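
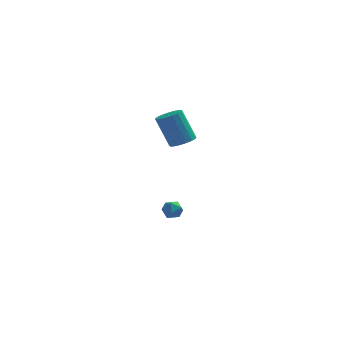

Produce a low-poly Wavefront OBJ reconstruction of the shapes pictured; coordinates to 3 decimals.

v 2.721 4.014 -3.924
v 3.291 3.619 -3.937
v 2.109 3.121 -3.623
v 2.679 2.726 -3.636
v 2.605 3.212 -3.146
v 2.983 3.763 -3.332
v 2.417 2.977 -4.228
v 2.795 3.528 -4.414
v 3.103 2.978 -4.125
v 3.22 3.123 -3.456
v 2.18 3.617 -4.104
v 2.297 3.762 -3.435
v 3.344 1.404 2.609
v 3.912 1.941 2.726
v 3.124 2.372 4.569
v 2.556 1.836 4.451
v 3.634 2.138 2.561
v 2.846 2.569 4.404
v 3.29 2.166 2.407
v 2.502 2.598 4.25
v 2.958 2.021 2.299
v 2.17 2.452 4.142
v 2.715 1.734 2.263
v 1.927 2.165 4.105
v 2.615 1.371 2.305
v 1.828 1.802 4.148
v 2.683 1.016 2.417
v 1.895 1.448 4.26
v 2.902 0.751 2.573
v 2.114 1.182 4.415
v 3.222 0.634 2.737
v 2.434 1.066 4.58
v 3.57 0.695 2.872
v 2.783 1.126 4.714
v 3.867 0.918 2.946
v 3.079 1.349 4.789
v 4.043 1.252 2.943
v 3.255 1.683 4.786
v 4.059 1.621 2.864
v 3.272 2.053 4.707
f 1 12 6
f 1 6 2
f 1 2 8
f 1 8 11
f 1 11 12
f 2 6 10
f 6 12 5
f 12 11 3
f 11 8 7
f 8 2 9
f 4 10 5
f 4 5 3
f 4 3 7
f 4 7 9
f 4 9 10
f 5 10 6
f 3 5 12
f 7 3 11
f 9 7 8
f 10 9 2
f 14 13 17
f 14 17 15
f 15 17 18
f 15 18 16
f 17 13 19
f 17 19 18
f 18 19 20
f 18 20 16
f 19 13 21
f 19 21 20
f 20 21 22
f 20 22 16
f 21 13 23
f 21 23 22
f 22 23 24
f 22 24 16
f 23 13 25
f 23 25 24
f 24 25 26
f 24 26 16
f 25 13 27
f 25 27 26
f 26 27 28
f 26 28 16
f 27 13 29
f 27 29 28
f 28 29 30
f 28 30 16
f 29 13 31
f 29 31 30
f 30 31 32
f 30 32 16
f 31 13 33
f 31 33 32
f 32 33 34
f 32 34 16
f 33 13 35
f 33 35 34
f 34 35 36
f 34 36 16
f 35 13 37
f 35 37 36
f 36 37 38
f 36 38 16
f 37 13 39
f 37 39 38
f 38 39 40
f 38 40 16
f 39 13 14
f 39 14 40
f 40 14 15
f 40 15 16



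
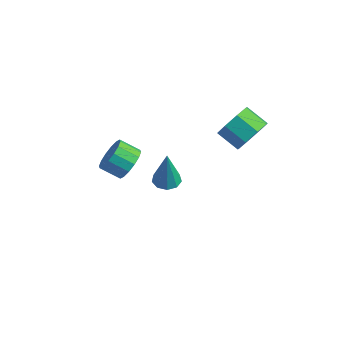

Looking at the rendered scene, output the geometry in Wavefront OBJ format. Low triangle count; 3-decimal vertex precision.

v -0.161 -3.357 1.936
v 0.395 -3.632 2.473
v -0.343 -4.097 3
v -0.899 -3.823 2.464
v 0.27 -3.257 2.627
v -0.469 -3.723 3.155
v 0.029 -2.909 2.596
v -0.71 -3.375 3.124
v -0.263 -2.681 2.389
v -1.002 -3.147 2.916
v -0.527 -2.635 2.06
v -1.266 -3.1 2.588
v -0.693 -2.781 1.698
v -1.432 -3.247 2.226
v -0.717 -3.083 1.4
v -1.455 -3.548 1.927
v -0.591 -3.457 1.245
v -1.33 -3.923 1.773
v -0.35 -3.805 1.276
v -1.089 -4.271 1.804
v -0.058 -4.033 1.484
v -0.797 -4.499 2.011
v 0.206 -4.08 1.812
v -0.533 -4.545 2.34
v 0.372 -3.933 2.174
v -0.367 -4.399 2.702
v 3.013 0.684 3.256
v 3.356 1.142 4.014
v 2.351 0.954 4.582
v 2.007 0.496 3.824
v 3.012 1.586 3.552
v 2.007 1.399 4.121
v 2.668 1.502 2.917
v 1.663 1.314 3.486
v 2.527 0.938 2.48
v 1.521 0.751 3.049
v 2.669 0.226 2.498
v 1.664 0.038 3.066
v 3.013 -0.219 2.959
v 2.008 -0.406 3.528
v 3.357 -0.134 3.594
v 2.352 -0.322 4.163
v 3.499 0.429 4.031
v 2.493 0.242 4.6
v -1.54 0.136 -2.389
v -0.875 0.101 -2.466
v -1.32 -0.056 -0.391
v -1.004 0.537 -2.41
v -1.383 0.786 -2.344
v -1.836 0.73 -2.3
v -2.15 0.396 -2.298
v -2.178 -0.06 -2.338
v -1.908 -0.424 -2.403
v -1.465 -0.526 -2.461
v -1.057 -0.319 -2.486
f 2 1 5
f 2 5 3
f 3 5 6
f 3 6 4
f 5 1 7
f 5 7 6
f 6 7 8
f 6 8 4
f 7 1 9
f 7 9 8
f 8 9 10
f 8 10 4
f 9 1 11
f 9 11 10
f 10 11 12
f 10 12 4
f 11 1 13
f 11 13 12
f 12 13 14
f 12 14 4
f 13 1 15
f 13 15 14
f 14 15 16
f 14 16 4
f 15 1 17
f 15 17 16
f 16 17 18
f 16 18 4
f 17 1 19
f 17 19 18
f 18 19 20
f 18 20 4
f 19 1 21
f 19 21 20
f 20 21 22
f 20 22 4
f 21 1 23
f 21 23 22
f 22 23 24
f 22 24 4
f 23 1 25
f 23 25 24
f 24 25 26
f 24 26 4
f 25 1 2
f 25 2 26
f 26 2 3
f 26 3 4
f 28 27 31
f 28 31 29
f 29 31 32
f 29 32 30
f 31 27 33
f 31 33 32
f 32 33 34
f 32 34 30
f 33 27 35
f 33 35 34
f 34 35 36
f 34 36 30
f 35 27 37
f 35 37 36
f 36 37 38
f 36 38 30
f 37 27 39
f 37 39 38
f 38 39 40
f 38 40 30
f 39 27 41
f 39 41 40
f 40 41 42
f 40 42 30
f 41 27 43
f 41 43 42
f 42 43 44
f 42 44 30
f 43 27 28
f 43 28 44
f 44 28 29
f 44 29 30
f 46 45 48
f 46 48 47
f 48 45 49
f 48 49 47
f 49 45 50
f 49 50 47
f 50 45 51
f 50 51 47
f 51 45 52
f 51 52 47
f 52 45 53
f 52 53 47
f 53 45 54
f 53 54 47
f 54 45 55
f 54 55 47
f 55 45 46
f 55 46 47



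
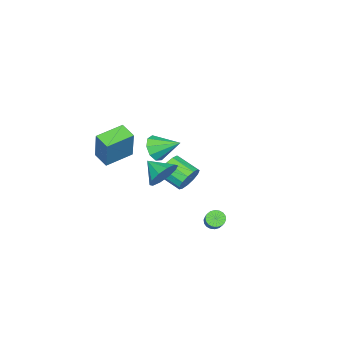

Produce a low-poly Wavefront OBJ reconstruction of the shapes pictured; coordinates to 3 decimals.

v -2.319 -1.104 -2.658
v -1.662 -1.376 -3.273
v -1.704 -2.909 -2.637
v -2.361 -2.636 -2.022
v -1.403 -1.206 -2.844
v -1.445 -2.739 -2.208
v -1.435 -1.002 -2.355
v -1.477 -2.535 -1.72
v -1.747 -0.831 -1.963
v -1.789 -2.364 -1.328
v -2.241 -0.747 -1.792
v -2.283 -2.279 -1.156
v -2.76 -0.775 -1.895
v -2.802 -2.308 -1.259
v -3.138 -0.908 -2.241
v -3.18 -2.441 -1.605
v -3.257 -1.103 -2.719
v -3.299 -2.636 -2.083
v -3.078 -1.298 -3.177
v -3.12 -2.831 -2.542
v -2.658 -1.431 -3.471
v -2.7 -2.964 -2.835
v -2.13 -1.461 -3.507
v -2.172 -2.994 -2.871
v 1.285 -3.423 1.608
v 1.824 -2.935 3.684
v 1.634 -2.401 1.277
v 2.173 -1.912 3.353
v 2.967 -4.088 1.327
v 3.506 -3.599 3.403
v 3.316 -3.065 0.996
v 3.855 -2.577 3.072
v 3.936 1.353 2.224
v 4.31 0.868 1.384
v 3.764 0.127 2.856
v 4.804 1 1.774
v 4.966 1.266 2.335
v 4.735 1.566 2.855
v 4.199 1.784 3.133
v 3.562 1.838 3.065
v 3.068 1.707 2.675
v 2.905 1.44 2.113
v 3.137 1.14 1.594
v 3.673 0.922 1.315
v -3.785 -4.543 -1.966
v -3.114 -4.072 -2.539
v -4.155 -2.977 -1.114
v -3.73 -4.056 -2.837
v -4.371 -4.267 -2.727
v -4.738 -4.608 -2.261
v -4.659 -4.918 -1.657
v -4.171 -5.052 -1.197
v -3.502 -4.948 -1.096
v -2.966 -4.655 -1.403
v -2.813 -4.309 -1.973
v 1.078 2.836 -2.743
v 1.372 2.341 -2.671
v 2.555 3.23 -1.386
v 2.262 3.724 -1.457
v 1.498 2.455 -2.865
v 2.681 3.343 -1.58
v 1.541 2.644 -3.036
v 2.724 3.533 -1.75
v 1.492 2.871 -3.148
v 2.675 3.76 -1.863
v 1.361 3.091 -3.18
v 2.544 3.98 -1.895
v 1.174 3.261 -3.125
v 2.358 4.15 -1.84
v 0.969 3.346 -2.995
v 2.152 4.235 -1.71
v 0.785 3.33 -2.814
v 1.968 4.219 -1.529
v 0.659 3.217 -2.62
v 1.842 4.105 -1.335
v 0.616 3.027 -2.45
v 1.799 3.916 -1.164
v 0.665 2.8 -2.337
v 1.848 3.689 -1.052
v 0.796 2.58 -2.305
v 1.979 3.469 -1.02
v 0.982 2.41 -2.36
v 2.166 3.299 -1.075
v 1.188 2.325 -2.49
v 2.371 3.214 -1.205
f 2 1 5
f 2 5 3
f 3 5 6
f 3 6 4
f 5 1 7
f 5 7 6
f 6 7 8
f 6 8 4
f 7 1 9
f 7 9 8
f 8 9 10
f 8 10 4
f 9 1 11
f 9 11 10
f 10 11 12
f 10 12 4
f 11 1 13
f 11 13 12
f 12 13 14
f 12 14 4
f 13 1 15
f 13 15 14
f 14 15 16
f 14 16 4
f 15 1 17
f 15 17 16
f 16 17 18
f 16 18 4
f 17 1 19
f 17 19 18
f 18 19 20
f 18 20 4
f 19 1 21
f 19 21 20
f 20 21 22
f 20 22 4
f 21 1 23
f 21 23 22
f 22 23 24
f 22 24 4
f 23 1 2
f 23 2 24
f 24 2 3
f 24 3 4
f 26 28 25
f 29 26 25
f 25 28 27
f 27 29 25
f 26 32 28
f 30 26 29
f 30 32 26
f 28 32 27
f 31 29 27
f 27 32 31
f 31 30 29
f 32 30 31
f 34 33 36
f 34 36 35
f 36 33 37
f 36 37 35
f 37 33 38
f 37 38 35
f 38 33 39
f 38 39 35
f 39 33 40
f 39 40 35
f 40 33 41
f 40 41 35
f 41 33 42
f 41 42 35
f 42 33 43
f 42 43 35
f 43 33 44
f 43 44 35
f 44 33 34
f 44 34 35
f 46 45 48
f 46 48 47
f 48 45 49
f 48 49 47
f 49 45 50
f 49 50 47
f 50 45 51
f 50 51 47
f 51 45 52
f 51 52 47
f 52 45 53
f 52 53 47
f 53 45 54
f 53 54 47
f 54 45 55
f 54 55 47
f 55 45 46
f 55 46 47
f 57 56 60
f 57 60 58
f 58 60 61
f 58 61 59
f 60 56 62
f 60 62 61
f 61 62 63
f 61 63 59
f 62 56 64
f 62 64 63
f 63 64 65
f 63 65 59
f 64 56 66
f 64 66 65
f 65 66 67
f 65 67 59
f 66 56 68
f 66 68 67
f 67 68 69
f 67 69 59
f 68 56 70
f 68 70 69
f 69 70 71
f 69 71 59
f 70 56 72
f 70 72 71
f 71 72 73
f 71 73 59
f 72 56 74
f 72 74 73
f 73 74 75
f 73 75 59
f 74 56 76
f 74 76 75
f 75 76 77
f 75 77 59
f 76 56 78
f 76 78 77
f 77 78 79
f 77 79 59
f 78 56 80
f 78 80 79
f 79 80 81
f 79 81 59
f 80 56 82
f 80 82 81
f 81 82 83
f 81 83 59
f 82 56 84
f 82 84 83
f 83 84 85
f 83 85 59
f 84 56 57
f 84 57 85
f 85 57 58
f 85 58 59



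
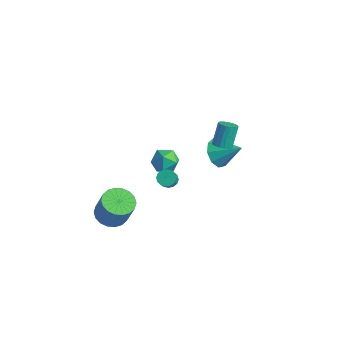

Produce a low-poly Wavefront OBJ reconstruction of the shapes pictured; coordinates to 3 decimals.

v 3.159 -3.045 0.728
v 3.604 -2.842 0.582
v 4.105 -3.372 1.365
v 3.661 -3.575 1.512
v 3.506 -2.672 0.759
v 4.007 -3.202 1.542
v 3.316 -2.603 0.928
v 3.817 -3.132 1.711
v 3.083 -2.651 1.043
v 3.585 -3.181 1.827
v 2.872 -2.806 1.075
v 3.373 -3.335 1.858
v 2.737 -3.024 1.013
v 3.238 -3.554 1.796
v 2.715 -3.248 0.875
v 3.216 -3.778 1.658
v 2.813 -3.418 0.698
v 3.314 -3.948 1.481
v 3.003 -3.488 0.529
v 3.504 -4.017 1.312
v 3.235 -3.439 0.413
v 3.737 -3.969 1.197
v 3.447 -3.285 0.382
v 3.948 -3.814 1.165
v 3.582 -3.066 0.444
v 4.083 -3.596 1.227
v -0.904 -3.778 -4.726
v -0.043 -3.706 -5.12
v 0.686 -3.711 -3.529
v -0.176 -3.782 -3.134
v -0.156 -3.302 -5.067
v 0.573 -3.307 -3.476
v -0.417 -2.993 -4.946
v 0.311 -2.997 -3.355
v -0.775 -2.838 -4.782
v -0.047 -2.843 -3.191
v -1.159 -2.87 -4.607
v -0.43 -2.875 -3.016
v -1.492 -3.082 -4.455
v -0.763 -3.086 -2.864
v -1.708 -3.431 -4.356
v -0.98 -3.436 -2.765
v -1.766 -3.849 -4.331
v -1.037 -3.854 -2.74
v -1.653 -4.253 -4.384
v -0.924 -4.258 -2.793
v -1.391 -4.563 -4.505
v -0.663 -4.567 -2.914
v -1.033 -4.717 -4.669
v -0.305 -4.722 -3.078
v -0.65 -4.685 -4.844
v 0.079 -4.69 -3.253
v -0.317 -4.474 -4.996
v 0.412 -4.478 -3.405
v -0.1 -4.124 -5.095
v 0.628 -4.129 -3.504
v 1.245 1.744 -1.067
v 1.902 1.274 -1.585
v 2.395 2.436 -0.233
v 1.762 1.85 -1.868
v 1.38 2.376 -1.777
v 0.934 2.607 -1.353
v 0.634 2.434 -0.795
v 0.62 1.939 -0.364
v 0.897 1.353 -0.262
v 1.338 0.95 -0.536
v 1.734 0.919 -1.058
v 3.711 -0.01 2.202
v 4.226 -0.034 2.325
v 3.964 0.566 3.54
v 3.449 0.59 3.418
v 4.207 0.175 2.218
v 3.946 0.775 3.433
v 4.09 0.348 2.108
v 3.829 0.947 3.323
v 3.898 0.45 2.016
v 3.637 1.049 3.231
v 3.669 0.46 1.961
v 3.407 1.06 3.177
v 3.448 0.378 1.955
v 3.186 0.978 3.17
v 3.279 0.219 1.997
v 3.018 0.818 3.212
v 3.196 0.014 2.08
v 2.934 0.614 3.295
v 3.214 -0.195 2.187
v 2.953 0.405 3.402
v 3.331 -0.367 2.297
v 3.07 0.232 3.512
v 3.523 -0.469 2.389
v 3.262 0.13 3.604
v 3.753 -0.48 2.443
v 3.491 0.12 3.659
v 3.974 -0.398 2.45
v 3.712 0.202 3.665
v 4.142 -0.238 2.408
v 3.881 0.361 3.623
v -0.712 -1.084 -1.418
v -0.216 -0.551 -1.881
v 0.296 -1.189 -0.459
v 0.792 -0.656 -0.922
v 0.083 -0.357 -0.532
v -0.54 -0.292 -1.125
v 0.62 -1.448 -1.215
v -0.003 -1.383 -1.808
v 0.607 -0.776 -1.755
v 0.275 -0.101 -1.333
v -0.195 -1.639 -1.007
v -0.527 -0.964 -0.585
f 2 1 5
f 2 5 3
f 3 5 6
f 3 6 4
f 5 1 7
f 5 7 6
f 6 7 8
f 6 8 4
f 7 1 9
f 7 9 8
f 8 9 10
f 8 10 4
f 9 1 11
f 9 11 10
f 10 11 12
f 10 12 4
f 11 1 13
f 11 13 12
f 12 13 14
f 12 14 4
f 13 1 15
f 13 15 14
f 14 15 16
f 14 16 4
f 15 1 17
f 15 17 16
f 16 17 18
f 16 18 4
f 17 1 19
f 17 19 18
f 18 19 20
f 18 20 4
f 19 1 21
f 19 21 20
f 20 21 22
f 20 22 4
f 21 1 23
f 21 23 22
f 22 23 24
f 22 24 4
f 23 1 25
f 23 25 24
f 24 25 26
f 24 26 4
f 25 1 2
f 25 2 26
f 26 2 3
f 26 3 4
f 28 27 31
f 28 31 29
f 29 31 32
f 29 32 30
f 31 27 33
f 31 33 32
f 32 33 34
f 32 34 30
f 33 27 35
f 33 35 34
f 34 35 36
f 34 36 30
f 35 27 37
f 35 37 36
f 36 37 38
f 36 38 30
f 37 27 39
f 37 39 38
f 38 39 40
f 38 40 30
f 39 27 41
f 39 41 40
f 40 41 42
f 40 42 30
f 41 27 43
f 41 43 42
f 42 43 44
f 42 44 30
f 43 27 45
f 43 45 44
f 44 45 46
f 44 46 30
f 45 27 47
f 45 47 46
f 46 47 48
f 46 48 30
f 47 27 49
f 47 49 48
f 48 49 50
f 48 50 30
f 49 27 51
f 49 51 50
f 50 51 52
f 50 52 30
f 51 27 53
f 51 53 52
f 52 53 54
f 52 54 30
f 53 27 55
f 53 55 54
f 54 55 56
f 54 56 30
f 55 27 28
f 55 28 56
f 56 28 29
f 56 29 30
f 58 57 60
f 58 60 59
f 60 57 61
f 60 61 59
f 61 57 62
f 61 62 59
f 62 57 63
f 62 63 59
f 63 57 64
f 63 64 59
f 64 57 65
f 64 65 59
f 65 57 66
f 65 66 59
f 66 57 67
f 66 67 59
f 67 57 58
f 67 58 59
f 69 68 72
f 69 72 70
f 70 72 73
f 70 73 71
f 72 68 74
f 72 74 73
f 73 74 75
f 73 75 71
f 74 68 76
f 74 76 75
f 75 76 77
f 75 77 71
f 76 68 78
f 76 78 77
f 77 78 79
f 77 79 71
f 78 68 80
f 78 80 79
f 79 80 81
f 79 81 71
f 80 68 82
f 80 82 81
f 81 82 83
f 81 83 71
f 82 68 84
f 82 84 83
f 83 84 85
f 83 85 71
f 84 68 86
f 84 86 85
f 85 86 87
f 85 87 71
f 86 68 88
f 86 88 87
f 87 88 89
f 87 89 71
f 88 68 90
f 88 90 89
f 89 90 91
f 89 91 71
f 90 68 92
f 90 92 91
f 91 92 93
f 91 93 71
f 92 68 94
f 92 94 93
f 93 94 95
f 93 95 71
f 94 68 96
f 94 96 95
f 95 96 97
f 95 97 71
f 96 68 69
f 96 69 97
f 97 69 70
f 97 70 71
f 98 109 103
f 98 103 99
f 98 99 105
f 98 105 108
f 98 108 109
f 99 103 107
f 103 109 102
f 109 108 100
f 108 105 104
f 105 99 106
f 101 107 102
f 101 102 100
f 101 100 104
f 101 104 106
f 101 106 107
f 102 107 103
f 100 102 109
f 104 100 108
f 106 104 105
f 107 106 99



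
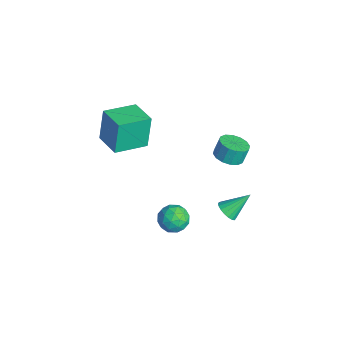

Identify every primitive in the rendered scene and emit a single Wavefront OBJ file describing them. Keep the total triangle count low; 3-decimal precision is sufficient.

v -0.979 2.418 -3.297
v -0.485 2.078 -2.882
v -0.981 3.802 -2.163
v -0.301 2.247 -3.088
v -0.251 2.451 -3.337
v -0.345 2.648 -3.577
v -0.565 2.799 -3.762
v -0.867 2.875 -3.855
v -1.191 2.86 -3.838
v -1.473 2.758 -3.713
v -1.658 2.588 -3.506
v -1.707 2.385 -3.258
v -1.613 2.188 -3.018
v -1.393 2.036 -2.832
v -1.091 1.96 -2.74
v -0.767 1.975 -2.757
v -2.306 -0.43 -3.161
v -1.863 0.166 -3.797
v -1.017 -1.346 -3.123
v -0.574 -0.75 -3.759
v -0.755 -0.445 -2.847
v -1.552 0.121 -2.871
v -1.328 -1.301 -4.049
v -2.125 -0.735 -4.073
v -1.259 -0.372 -4.346
v -0.905 0.157 -3.603
v -1.975 -1.337 -3.317
v -1.621 -0.808 -2.574
v -2.198 -0.051 -3.483
v -0.682 -1.129 -3.437
v -0.789 -0.95 -2.902
v -0.529 -0.599 -3.276
v -2.015 -0.078 -2.938
v -1.755 0.273 -3.312
v -1.103 -0.087 -2.754
v -1.125 -1.453 -3.608
v -0.865 -1.102 -3.982
v -2.351 -0.581 -3.644
v -2.091 -0.23 -4.018
v -1.777 -1.093 -4.166
v -1.582 -0.017 -4.179
v -0.824 -0.556 -4.156
v -1.267 -0.88 -4.327
v -1.736 -0.547 -4.341
v -1.374 0.294 -3.742
v -0.616 -0.245 -3.72
v -0.723 -0.066 -3.184
v -1.191 0.267 -3.198
v -1.019 -0.023 -4.065
v -2.264 -0.935 -3.2
v -1.506 -1.474 -3.178
v -1.689 -1.447 -3.722
v -2.157 -1.114 -3.736
v -2.056 -0.624 -2.764
v -1.298 -1.163 -2.741
v -1.144 -0.633 -2.579
v -1.613 -0.3 -2.593
v -1.861 -1.157 -2.855
v -0.949 2.411 2.067
v -0.332 1.846 2.371
v -0.453 2.244 3.357
v -1.071 2.809 3.053
v -0.098 2.224 2.247
v -0.219 2.621 3.233
v -0.092 2.651 2.076
v -0.214 3.049 3.062
v -0.316 3.014 1.902
v -0.437 3.412 2.888
v -0.71 3.216 1.772
v -0.831 3.614 2.758
v -1.167 3.202 1.721
v -1.289 3.599 2.707
v -1.567 2.976 1.763
v -1.688 3.374 2.749
v -1.801 2.599 1.887
v -1.922 2.996 2.873
v -1.806 2.171 2.058
v -1.928 2.569 3.044
v -1.583 1.808 2.232
v -1.704 2.206 3.218
v -1.189 1.606 2.362
v -1.31 2.004 3.348
v -0.731 1.621 2.413
v -0.853 2.018 3.399
v -4.103 -3.999 2.704
v -4.461 -3.641 4.742
v -4.492 -2.019 2.288
v -4.849 -1.661 4.326
v -2.411 -3.619 2.934
v -2.768 -3.261 4.972
v -2.799 -1.639 2.518
v -3.157 -1.281 4.556
f 2 1 4
f 2 4 3
f 4 1 5
f 4 5 3
f 5 1 6
f 5 6 3
f 6 1 7
f 6 7 3
f 7 1 8
f 7 8 3
f 8 1 9
f 8 9 3
f 9 1 10
f 9 10 3
f 10 1 11
f 10 11 3
f 11 1 12
f 11 12 3
f 12 1 13
f 12 13 3
f 13 1 14
f 13 14 3
f 14 1 15
f 14 15 3
f 15 1 16
f 15 16 3
f 16 1 2
f 16 2 3
f 17 54 33
f 54 28 57
f 33 57 22
f 54 57 33
f 17 33 29
f 33 22 34
f 29 34 18
f 33 34 29
f 17 29 38
f 29 18 39
f 38 39 24
f 29 39 38
f 17 38 50
f 38 24 53
f 50 53 27
f 38 53 50
f 17 50 54
f 50 27 58
f 54 58 28
f 50 58 54
f 18 34 45
f 34 22 48
f 45 48 26
f 34 48 45
f 22 57 35
f 57 28 56
f 35 56 21
f 57 56 35
f 28 58 55
f 58 27 51
f 55 51 19
f 58 51 55
f 27 53 52
f 53 24 40
f 52 40 23
f 53 40 52
f 24 39 44
f 39 18 41
f 44 41 25
f 39 41 44
f 20 46 32
f 46 26 47
f 32 47 21
f 46 47 32
f 20 32 30
f 32 21 31
f 30 31 19
f 32 31 30
f 20 30 37
f 30 19 36
f 37 36 23
f 30 36 37
f 20 37 42
f 37 23 43
f 42 43 25
f 37 43 42
f 20 42 46
f 42 25 49
f 46 49 26
f 42 49 46
f 21 47 35
f 47 26 48
f 35 48 22
f 47 48 35
f 19 31 55
f 31 21 56
f 55 56 28
f 31 56 55
f 23 36 52
f 36 19 51
f 52 51 27
f 36 51 52
f 25 43 44
f 43 23 40
f 44 40 24
f 43 40 44
f 26 49 45
f 49 25 41
f 45 41 18
f 49 41 45
f 60 59 63
f 60 63 61
f 61 63 64
f 61 64 62
f 63 59 65
f 63 65 64
f 64 65 66
f 64 66 62
f 65 59 67
f 65 67 66
f 66 67 68
f 66 68 62
f 67 59 69
f 67 69 68
f 68 69 70
f 68 70 62
f 69 59 71
f 69 71 70
f 70 71 72
f 70 72 62
f 71 59 73
f 71 73 72
f 72 73 74
f 72 74 62
f 73 59 75
f 73 75 74
f 74 75 76
f 74 76 62
f 75 59 77
f 75 77 76
f 76 77 78
f 76 78 62
f 77 59 79
f 77 79 78
f 78 79 80
f 78 80 62
f 79 59 81
f 79 81 80
f 80 81 82
f 80 82 62
f 81 59 83
f 81 83 82
f 82 83 84
f 82 84 62
f 83 59 60
f 83 60 84
f 84 60 61
f 84 61 62
f 86 88 85
f 89 86 85
f 85 88 87
f 87 89 85
f 86 92 88
f 90 86 89
f 90 92 86
f 88 92 87
f 91 89 87
f 87 92 91
f 91 90 89
f 92 90 91



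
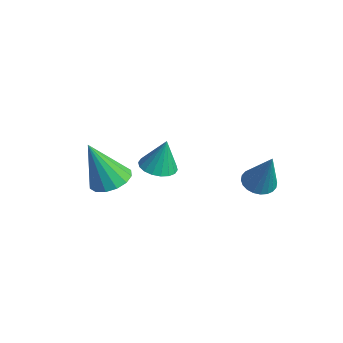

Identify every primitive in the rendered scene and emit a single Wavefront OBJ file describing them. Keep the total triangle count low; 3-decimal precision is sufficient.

v 2.777 2.813 2.789
v 3.357 3.086 2.509
v 3.583 2.907 4.551
v 3.213 3.312 2.563
v 3.002 3.462 2.652
v 2.757 3.512 2.761
v 2.515 3.457 2.875
v 2.313 3.303 2.976
v 2.181 3.075 3.048
v 2.14 2.807 3.081
v 2.196 2.54 3.069
v 2.34 2.315 3.015
v 2.551 2.165 2.927
v 2.796 2.114 2.817
v 3.038 2.17 2.703
v 3.24 2.323 2.603
v 3.372 2.551 2.53
v 3.413 2.819 2.497
v -0.057 -2.007 2.6
v 0.651 -2.521 2.505
v -0.343 -2.773 4.6
v 0.811 -2.131 2.677
v 0.738 -1.708 2.828
v 0.452 -1.365 2.919
v 0.03 -1.194 2.924
v -0.415 -1.241 2.843
v -0.765 -1.493 2.696
v -0.925 -1.883 2.524
v -0.853 -2.307 2.372
v -0.567 -2.65 2.281
v -0.145 -2.821 2.276
v 0.301 -2.774 2.358
v -1.302 0.562 1.76
v -0.527 0.662 1.644
v -1.118 0.858 3.24
v -0.656 0.986 1.595
v -0.913 1.225 1.579
v -1.247 1.333 1.599
v -1.592 1.288 1.651
v -1.879 1.1 1.724
v -2.052 0.804 1.805
v -2.077 0.461 1.877
v -1.948 0.138 1.926
v -1.691 -0.102 1.942
v -1.357 -0.21 1.922
v -1.012 -0.165 1.87
v -0.725 0.024 1.796
v -0.552 0.319 1.716
f 2 1 4
f 2 4 3
f 4 1 5
f 4 5 3
f 5 1 6
f 5 6 3
f 6 1 7
f 6 7 3
f 7 1 8
f 7 8 3
f 8 1 9
f 8 9 3
f 9 1 10
f 9 10 3
f 10 1 11
f 10 11 3
f 11 1 12
f 11 12 3
f 12 1 13
f 12 13 3
f 13 1 14
f 13 14 3
f 14 1 15
f 14 15 3
f 15 1 16
f 15 16 3
f 16 1 17
f 16 17 3
f 17 1 18
f 17 18 3
f 18 1 2
f 18 2 3
f 20 19 22
f 20 22 21
f 22 19 23
f 22 23 21
f 23 19 24
f 23 24 21
f 24 19 25
f 24 25 21
f 25 19 26
f 25 26 21
f 26 19 27
f 26 27 21
f 27 19 28
f 27 28 21
f 28 19 29
f 28 29 21
f 29 19 30
f 29 30 21
f 30 19 31
f 30 31 21
f 31 19 32
f 31 32 21
f 32 19 20
f 32 20 21
f 34 33 36
f 34 36 35
f 36 33 37
f 36 37 35
f 37 33 38
f 37 38 35
f 38 33 39
f 38 39 35
f 39 33 40
f 39 40 35
f 40 33 41
f 40 41 35
f 41 33 42
f 41 42 35
f 42 33 43
f 42 43 35
f 43 33 44
f 43 44 35
f 44 33 45
f 44 45 35
f 45 33 46
f 45 46 35
f 46 33 47
f 46 47 35
f 47 33 48
f 47 48 35
f 48 33 34
f 48 34 35



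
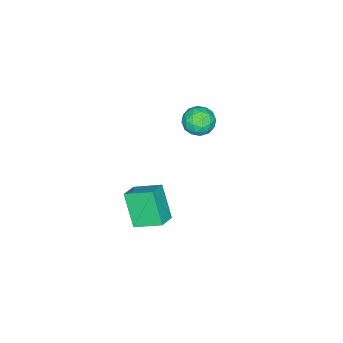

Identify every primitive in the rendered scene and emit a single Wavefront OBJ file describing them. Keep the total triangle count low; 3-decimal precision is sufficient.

v -3.784 1.949 -2.589
v -3.395 2.386 -1.845
v -2.765 0.814 -2.455
v -2.376 1.251 -1.711
v -3.242 0.877 -1.64
v -3.872 1.578 -1.723
v -2.288 1.622 -2.577
v -2.918 2.323 -2.66
v -2.47 2.184 -1.838
v -3.06 1.723 -1.259
v -3.1 1.477 -3.041
v -3.69 1.016 -2.462
v -3.679 2.267 -2.229
v -2.481 0.933 -2.071
v -2.991 0.713 -2.029
v -2.762 0.969 -1.592
v -3.959 1.793 -2.157
v -3.73 2.049 -1.72
v -3.641 1.162 -1.599
v -2.43 1.151 -2.58
v -2.201 1.407 -2.143
v -3.398 2.231 -2.708
v -3.169 2.487 -2.271
v -2.519 2.038 -2.701
v -2.906 2.405 -1.788
v -2.308 1.738 -1.709
v -2.256 1.956 -2.218
v -2.626 2.368 -2.267
v -3.253 2.135 -1.447
v -2.654 1.467 -1.368
v -3.164 1.247 -1.326
v -3.534 1.66 -1.375
v -2.71 2.016 -1.443
v -3.506 1.733 -2.932
v -2.907 1.065 -2.853
v -2.626 1.54 -2.925
v -2.996 1.953 -2.974
v -3.852 1.462 -2.591
v -3.254 0.795 -2.512
v -3.534 0.832 -2.033
v -3.904 1.244 -2.082
v -3.45 1.184 -2.857
v 3.813 1.536 -2.051
v 3.406 2.942 -1.405
v 2.804 1.44 -2.477
v 2.397 2.846 -1.831
v 4.423 2.474 -3.709
v 4.016 3.88 -3.063
v 3.414 2.378 -4.135
v 3.007 3.784 -3.489
f 1 38 17
f 38 12 41
f 17 41 6
f 38 41 17
f 1 17 13
f 17 6 18
f 13 18 2
f 17 18 13
f 1 13 22
f 13 2 23
f 22 23 8
f 13 23 22
f 1 22 34
f 22 8 37
f 34 37 11
f 22 37 34
f 1 34 38
f 34 11 42
f 38 42 12
f 34 42 38
f 2 18 29
f 18 6 32
f 29 32 10
f 18 32 29
f 6 41 19
f 41 12 40
f 19 40 5
f 41 40 19
f 12 42 39
f 42 11 35
f 39 35 3
f 42 35 39
f 11 37 36
f 37 8 24
f 36 24 7
f 37 24 36
f 8 23 28
f 23 2 25
f 28 25 9
f 23 25 28
f 4 30 16
f 30 10 31
f 16 31 5
f 30 31 16
f 4 16 14
f 16 5 15
f 14 15 3
f 16 15 14
f 4 14 21
f 14 3 20
f 21 20 7
f 14 20 21
f 4 21 26
f 21 7 27
f 26 27 9
f 21 27 26
f 4 26 30
f 26 9 33
f 30 33 10
f 26 33 30
f 5 31 19
f 31 10 32
f 19 32 6
f 31 32 19
f 3 15 39
f 15 5 40
f 39 40 12
f 15 40 39
f 7 20 36
f 20 3 35
f 36 35 11
f 20 35 36
f 9 27 28
f 27 7 24
f 28 24 8
f 27 24 28
f 10 33 29
f 33 9 25
f 29 25 2
f 33 25 29
f 44 46 43
f 47 44 43
f 43 46 45
f 45 47 43
f 44 50 46
f 48 44 47
f 48 50 44
f 46 50 45
f 49 47 45
f 45 50 49
f 49 48 47
f 50 48 49



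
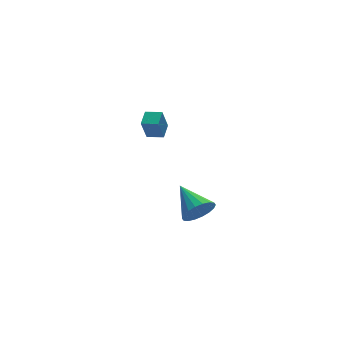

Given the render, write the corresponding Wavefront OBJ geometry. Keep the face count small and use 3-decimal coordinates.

v -0.71 -3.601 -4.267
v -0.279 -3.951 -3.434
v -0.83 -1.719 -3.413
v 0.069 -3.818 -3.678
v 0.263 -3.642 -4.038
v 0.264 -3.459 -4.443
v 0.073 -3.303 -4.813
v -0.274 -3.206 -5.075
v -0.707 -3.188 -5.177
v -1.14 -3.252 -5.099
v -1.488 -3.384 -4.855
v -1.682 -3.56 -4.495
v -1.684 -3.744 -4.09
v -1.492 -3.899 -3.72
v -1.145 -3.996 -3.458
v -0.713 -4.014 -3.356
v -3.213 -2.606 1.824
v -3.602 -2.74 3.047
v -2.614 -1.905 2.092
v -3.003 -2.039 3.314
v -2.557 -3.221 1.966
v -2.946 -3.355 3.188
v -1.958 -2.52 2.233
v -2.347 -2.654 3.456
f 2 1 4
f 2 4 3
f 4 1 5
f 4 5 3
f 5 1 6
f 5 6 3
f 6 1 7
f 6 7 3
f 7 1 8
f 7 8 3
f 8 1 9
f 8 9 3
f 9 1 10
f 9 10 3
f 10 1 11
f 10 11 3
f 11 1 12
f 11 12 3
f 12 1 13
f 12 13 3
f 13 1 14
f 13 14 3
f 14 1 15
f 14 15 3
f 15 1 16
f 15 16 3
f 16 1 2
f 16 2 3
f 18 20 17
f 21 18 17
f 17 20 19
f 19 21 17
f 18 24 20
f 22 18 21
f 22 24 18
f 20 24 19
f 23 21 19
f 19 24 23
f 23 22 21
f 24 22 23



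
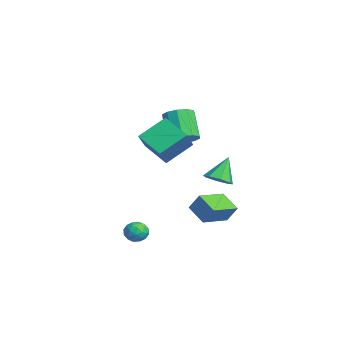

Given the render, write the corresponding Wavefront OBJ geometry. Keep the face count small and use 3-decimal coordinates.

v -1.314 0.457 1.08
v -0.825 -0.309 1.448
v -2.096 -0.342 3.068
v -2.586 0.423 2.7
v -0.568 0.197 1.66
v -1.839 0.164 3.28
v -0.596 0.802 1.65
v -1.868 0.769 3.271
v -0.899 1.275 1.423
v -2.17 1.242 3.043
v -1.36 1.435 1.064
v -2.631 1.402 2.685
v -1.804 1.222 0.712
v -3.075 1.189 2.332
v -2.061 0.716 0.5
v -3.332 0.683 2.12
v -2.032 0.111 0.509
v -3.304 0.078 2.13
v -1.73 -0.362 0.737
v -3.001 -0.395 2.357
v -1.269 -0.522 1.095
v -2.54 -0.555 2.716
v 1.948 -2.526 2.066
v 3.243 -3.176 3.342
v 1.626 -0.929 3.208
v 2.92 -1.579 4.484
v 3.28 -1.621 1.176
v 4.574 -2.271 2.452
v 2.957 -0.024 2.318
v 4.252 -0.674 3.594
v 2.786 1.453 -0.61
v 3.197 0.843 -0.109
v 2.154 2.227 0.85
v 3.588 1.388 -0.229
v 3.509 1.971 -0.571
v 3.007 2.251 -0.937
v 2.376 2.064 -1.111
v 1.985 1.519 -0.992
v 2.064 0.935 -0.649
v 2.566 0.655 -0.284
v 3.06 -3.627 -4.009
v 3.497 -3.164 -4.418
v 3.923 -3.676 -3.142
v 4.36 -3.213 -3.551
v 3.725 -2.951 -3.234
v 3.191 -2.921 -3.77
v 4.229 -3.919 -3.79
v 3.695 -3.889 -4.326
v 4.22 -3.345 -4.283
v 3.909 -2.746 -3.939
v 3.511 -4.094 -3.621
v 3.2 -3.495 -3.277
v 3.203 -3.391 -4.29
v 4.217 -3.449 -3.27
v 3.844 -3.295 -3.084
v 4.101 -3.023 -3.324
v 3.023 -3.248 -3.909
v 3.28 -2.976 -4.15
v 3.414 -2.851 -3.453
v 4.14 -3.864 -3.41
v 4.397 -3.592 -3.651
v 3.319 -3.817 -4.236
v 3.576 -3.545 -4.476
v 4.006 -3.989 -4.107
v 3.885 -3.225 -4.451
v 4.392 -3.254 -3.941
v 4.314 -3.669 -4.081
v 4.001 -3.652 -4.397
v 3.702 -2.874 -4.249
v 4.209 -2.903 -3.739
v 3.835 -2.748 -3.553
v 3.522 -2.731 -3.868
v 4.126 -2.98 -4.169
v 3.211 -3.937 -3.821
v 3.718 -3.966 -3.311
v 3.898 -4.109 -3.692
v 3.585 -4.092 -4.007
v 3.028 -3.586 -3.619
v 3.535 -3.615 -3.109
v 3.419 -3.188 -3.163
v 3.106 -3.171 -3.479
v 3.294 -3.86 -3.391
v -1.042 2.138 -4.319
v -0.636 2.66 -3.247
v 0.174 2.687 -5.048
v 0.58 3.209 -3.976
v -0.02 0.451 -3.884
v 0.386 0.973 -2.812
v 1.196 1 -4.613
v 1.602 1.522 -3.541
f 2 1 5
f 2 5 3
f 3 5 6
f 3 6 4
f 5 1 7
f 5 7 6
f 6 7 8
f 6 8 4
f 7 1 9
f 7 9 8
f 8 9 10
f 8 10 4
f 9 1 11
f 9 11 10
f 10 11 12
f 10 12 4
f 11 1 13
f 11 13 12
f 12 13 14
f 12 14 4
f 13 1 15
f 13 15 14
f 14 15 16
f 14 16 4
f 15 1 17
f 15 17 16
f 16 17 18
f 16 18 4
f 17 1 19
f 17 19 18
f 18 19 20
f 18 20 4
f 19 1 21
f 19 21 20
f 20 21 22
f 20 22 4
f 21 1 2
f 21 2 22
f 22 2 3
f 22 3 4
f 24 26 23
f 27 24 23
f 23 26 25
f 25 27 23
f 24 30 26
f 28 24 27
f 28 30 24
f 26 30 25
f 29 27 25
f 25 30 29
f 29 28 27
f 30 28 29
f 32 31 34
f 32 34 33
f 34 31 35
f 34 35 33
f 35 31 36
f 35 36 33
f 36 31 37
f 36 37 33
f 37 31 38
f 37 38 33
f 38 31 39
f 38 39 33
f 39 31 40
f 39 40 33
f 40 31 32
f 40 32 33
f 41 78 57
f 78 52 81
f 57 81 46
f 78 81 57
f 41 57 53
f 57 46 58
f 53 58 42
f 57 58 53
f 41 53 62
f 53 42 63
f 62 63 48
f 53 63 62
f 41 62 74
f 62 48 77
f 74 77 51
f 62 77 74
f 41 74 78
f 74 51 82
f 78 82 52
f 74 82 78
f 42 58 69
f 58 46 72
f 69 72 50
f 58 72 69
f 46 81 59
f 81 52 80
f 59 80 45
f 81 80 59
f 52 82 79
f 82 51 75
f 79 75 43
f 82 75 79
f 51 77 76
f 77 48 64
f 76 64 47
f 77 64 76
f 48 63 68
f 63 42 65
f 68 65 49
f 63 65 68
f 44 70 56
f 70 50 71
f 56 71 45
f 70 71 56
f 44 56 54
f 56 45 55
f 54 55 43
f 56 55 54
f 44 54 61
f 54 43 60
f 61 60 47
f 54 60 61
f 44 61 66
f 61 47 67
f 66 67 49
f 61 67 66
f 44 66 70
f 66 49 73
f 70 73 50
f 66 73 70
f 45 71 59
f 71 50 72
f 59 72 46
f 71 72 59
f 43 55 79
f 55 45 80
f 79 80 52
f 55 80 79
f 47 60 76
f 60 43 75
f 76 75 51
f 60 75 76
f 49 67 68
f 67 47 64
f 68 64 48
f 67 64 68
f 50 73 69
f 73 49 65
f 69 65 42
f 73 65 69
f 84 86 83
f 87 84 83
f 83 86 85
f 85 87 83
f 84 90 86
f 88 84 87
f 88 90 84
f 86 90 85
f 89 87 85
f 85 90 89
f 89 88 87
f 90 88 89



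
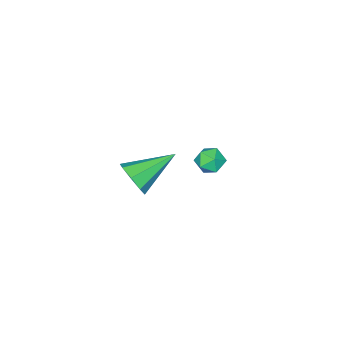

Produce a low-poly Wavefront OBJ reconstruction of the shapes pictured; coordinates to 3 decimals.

v -3.54 -2.817 -4.165
v -3.116 -3.379 -3.86
v -4.564 -3.501 -4
v -4.14 -4.063 -3.695
v -4.232 -3.403 -3.315
v -3.599 -2.98 -3.417
v -4.081 -3.9 -4.443
v -3.448 -3.477 -4.545
v -3.45 -4.049 -4.032
v -3.543 -3.741 -3.335
v -4.137 -3.139 -4.525
v -4.23 -2.831 -3.828
v 1.964 -2.575 -0.629
v 2.45 -2.203 0.018
v 0.196 -1.825 0.269
v 2.358 -1.785 -0.512
v 2.035 -1.83 -1.111
v 1.671 -2.311 -1.427
v 1.478 -2.947 -1.275
v 1.57 -3.364 -0.745
v 1.893 -3.32 -0.147
v 2.257 -2.839 0.169
f 1 12 6
f 1 6 2
f 1 2 8
f 1 8 11
f 1 11 12
f 2 6 10
f 6 12 5
f 12 11 3
f 11 8 7
f 8 2 9
f 4 10 5
f 4 5 3
f 4 3 7
f 4 7 9
f 4 9 10
f 5 10 6
f 3 5 12
f 7 3 11
f 9 7 8
f 10 9 2
f 14 13 16
f 14 16 15
f 16 13 17
f 16 17 15
f 17 13 18
f 17 18 15
f 18 13 19
f 18 19 15
f 19 13 20
f 19 20 15
f 20 13 21
f 20 21 15
f 21 13 22
f 21 22 15
f 22 13 14
f 22 14 15



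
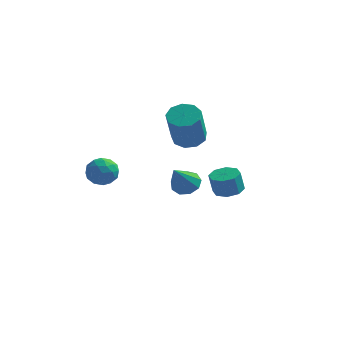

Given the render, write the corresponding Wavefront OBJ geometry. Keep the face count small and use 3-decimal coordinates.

v 0.482 1.364 -0.517
v 1.011 0.794 -0.832
v 1.028 -0.215 1.021
v 0.498 0.356 1.337
v 1.306 1.228 -0.598
v 1.323 0.219 1.255
v 1.216 1.726 -0.327
v 1.233 0.717 1.527
v 0.782 2.055 -0.144
v 0.798 1.046 1.71
v 0.207 2.061 -0.135
v 0.224 1.052 1.718
v -0.239 1.741 -0.305
v -0.222 0.732 1.548
v -0.348 1.245 -0.574
v -0.331 0.236 1.279
v -0.069 0.805 -0.816
v -0.052 -0.204 1.037
v 0.468 0.627 -0.918
v 0.485 -0.382 0.935
v 3.683 -3.727 -0.989
v 4.248 -4.154 -0.949
v 4.082 -4.281 0.049
v 3.517 -3.853 0.009
v 4.375 -3.633 -0.862
v 4.209 -3.76 0.136
v 4.097 -3.167 -0.849
v 3.931 -3.294 0.149
v 3.576 -3.028 -0.918
v 3.41 -3.155 0.08
v 3.118 -3.299 -1.029
v 2.952 -3.426 -0.031
v 2.991 -3.82 -1.116
v 2.825 -3.947 -0.118
v 3.269 -4.286 -1.129
v 3.103 -4.413 -0.131
v 3.79 -4.425 -1.06
v 3.624 -4.552 -0.062
v 0.283 1.536 -3.728
v 0.645 0.98 -4.118
v 0.017 0.384 -2.332
v 0.991 1.252 -3.828
v 1.005 1.656 -3.492
v 0.682 2.005 -3.266
v 0.171 2.134 -3.256
v -0.287 1.983 -3.468
v -0.479 1.623 -3.801
v -0.314 1.223 -4.1
v 0.13 0.968 -4.226
v -3.138 -2.41 -1.086
v -2.476 -1.928 -1.138
v -2.384 -3.472 -1.342
v -1.722 -2.99 -1.394
v -2.088 -3.108 -0.67
v -2.554 -2.452 -0.511
v -2.306 -2.948 -1.969
v -2.772 -2.292 -1.81
v -1.962 -2.261 -1.683
v -1.828 -2.359 -0.88
v -3.032 -3.041 -1.6
v -2.898 -3.139 -0.797
v -2.873 -2.076 -1.089
v -1.987 -3.324 -1.391
v -2.202 -3.393 -0.965
v -1.813 -3.11 -0.995
v -2.919 -2.384 -0.721
v -2.53 -2.1 -0.751
v -2.302 -2.794 -0.476
v -2.33 -3.3 -1.729
v -1.941 -3.016 -1.759
v -3.047 -2.29 -1.485
v -2.658 -2.007 -1.515
v -2.558 -2.606 -2.004
v -2.182 -1.988 -1.44
v -1.739 -2.612 -1.591
v -2.082 -2.588 -1.929
v -2.356 -2.202 -1.836
v -2.103 -2.046 -0.968
v -1.66 -2.67 -1.119
v -1.875 -2.739 -0.693
v -2.149 -2.354 -0.6
v -1.801 -2.241 -1.289
v -3.2 -2.73 -1.361
v -2.757 -3.354 -1.512
v -2.711 -3.046 -1.88
v -2.985 -2.661 -1.787
v -3.121 -2.788 -0.889
v -2.678 -3.412 -1.04
v -2.504 -3.198 -0.644
v -2.778 -2.812 -0.551
v -3.059 -3.159 -1.191
f 2 1 5
f 2 5 3
f 3 5 6
f 3 6 4
f 5 1 7
f 5 7 6
f 6 7 8
f 6 8 4
f 7 1 9
f 7 9 8
f 8 9 10
f 8 10 4
f 9 1 11
f 9 11 10
f 10 11 12
f 10 12 4
f 11 1 13
f 11 13 12
f 12 13 14
f 12 14 4
f 13 1 15
f 13 15 14
f 14 15 16
f 14 16 4
f 15 1 17
f 15 17 16
f 16 17 18
f 16 18 4
f 17 1 19
f 17 19 18
f 18 19 20
f 18 20 4
f 19 1 2
f 19 2 20
f 20 2 3
f 20 3 4
f 22 21 25
f 22 25 23
f 23 25 26
f 23 26 24
f 25 21 27
f 25 27 26
f 26 27 28
f 26 28 24
f 27 21 29
f 27 29 28
f 28 29 30
f 28 30 24
f 29 21 31
f 29 31 30
f 30 31 32
f 30 32 24
f 31 21 33
f 31 33 32
f 32 33 34
f 32 34 24
f 33 21 35
f 33 35 34
f 34 35 36
f 34 36 24
f 35 21 37
f 35 37 36
f 36 37 38
f 36 38 24
f 37 21 22
f 37 22 38
f 38 22 23
f 38 23 24
f 40 39 42
f 40 42 41
f 42 39 43
f 42 43 41
f 43 39 44
f 43 44 41
f 44 39 45
f 44 45 41
f 45 39 46
f 45 46 41
f 46 39 47
f 46 47 41
f 47 39 48
f 47 48 41
f 48 39 49
f 48 49 41
f 49 39 40
f 49 40 41
f 50 87 66
f 87 61 90
f 66 90 55
f 87 90 66
f 50 66 62
f 66 55 67
f 62 67 51
f 66 67 62
f 50 62 71
f 62 51 72
f 71 72 57
f 62 72 71
f 50 71 83
f 71 57 86
f 83 86 60
f 71 86 83
f 50 83 87
f 83 60 91
f 87 91 61
f 83 91 87
f 51 67 78
f 67 55 81
f 78 81 59
f 67 81 78
f 55 90 68
f 90 61 89
f 68 89 54
f 90 89 68
f 61 91 88
f 91 60 84
f 88 84 52
f 91 84 88
f 60 86 85
f 86 57 73
f 85 73 56
f 86 73 85
f 57 72 77
f 72 51 74
f 77 74 58
f 72 74 77
f 53 79 65
f 79 59 80
f 65 80 54
f 79 80 65
f 53 65 63
f 65 54 64
f 63 64 52
f 65 64 63
f 53 63 70
f 63 52 69
f 70 69 56
f 63 69 70
f 53 70 75
f 70 56 76
f 75 76 58
f 70 76 75
f 53 75 79
f 75 58 82
f 79 82 59
f 75 82 79
f 54 80 68
f 80 59 81
f 68 81 55
f 80 81 68
f 52 64 88
f 64 54 89
f 88 89 61
f 64 89 88
f 56 69 85
f 69 52 84
f 85 84 60
f 69 84 85
f 58 76 77
f 76 56 73
f 77 73 57
f 76 73 77
f 59 82 78
f 82 58 74
f 78 74 51
f 82 74 78



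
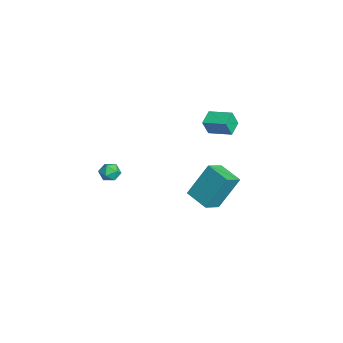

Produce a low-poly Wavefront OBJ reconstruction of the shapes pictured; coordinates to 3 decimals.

v 2.959 0.139 2.482
v 2.847 1.199 4.303
v 2.304 0.896 2.001
v 2.193 1.956 3.822
v 4.087 0.884 2.118
v 3.976 1.944 3.939
v 3.433 1.641 1.637
v 3.321 2.701 3.458
v -4.387 2.697 2.957
v -4.18 2.335 3.899
v -3.617 3.812 3.216
v -3.409 3.451 4.158
v -3.591 2.229 2.602
v -3.383 1.868 3.544
v -2.82 3.345 2.861
v -2.613 2.983 3.803
v -2.277 -2.775 1.483
v -2.056 -2.541 0.928
v -2.084 -3.739 1.152
v -1.863 -3.505 0.597
v -1.533 -3.411 1.139
v -1.652 -2.815 1.343
v -2.488 -3.465 0.737
v -2.607 -2.869 0.941
v -2.186 -2.967 0.467
v -1.596 -2.934 0.716
v -2.544 -3.346 1.364
v -1.954 -3.313 1.613
f 2 4 1
f 5 2 1
f 1 4 3
f 3 5 1
f 2 8 4
f 6 2 5
f 6 8 2
f 4 8 3
f 7 5 3
f 3 8 7
f 7 6 5
f 8 6 7
f 10 12 9
f 13 10 9
f 9 12 11
f 11 13 9
f 10 16 12
f 14 10 13
f 14 16 10
f 12 16 11
f 15 13 11
f 11 16 15
f 15 14 13
f 16 14 15
f 17 28 22
f 17 22 18
f 17 18 24
f 17 24 27
f 17 27 28
f 18 22 26
f 22 28 21
f 28 27 19
f 27 24 23
f 24 18 25
f 20 26 21
f 20 21 19
f 20 19 23
f 20 23 25
f 20 25 26
f 21 26 22
f 19 21 28
f 23 19 27
f 25 23 24
f 26 25 18



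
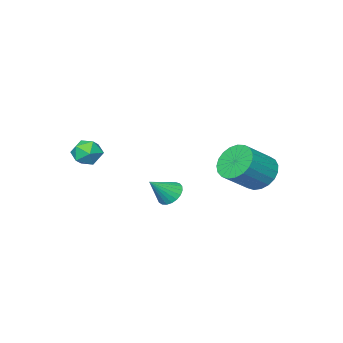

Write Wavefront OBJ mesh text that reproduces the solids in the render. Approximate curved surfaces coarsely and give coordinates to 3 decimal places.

v 1.314 -0.453 -0.195
v 1.817 -0.543 -0.767
v 1.643 -1.557 0.267
v 2.146 -1.647 -0.305
v 2.27 -1.117 0.236
v 2.067 -0.434 -0.05
v 1.393 -1.666 -0.45
v 1.19 -0.983 -0.736
v 1.867 -1.292 -0.925
v 2.409 -0.953 -0.501
v 1.051 -1.147 0.001
v 1.593 -0.808 0.425
v -4.029 3.387 -1.637
v -3.461 3.221 -2.419
v -2.104 3.086 -1.404
v -2.671 3.253 -0.623
v -3.445 3.627 -2.387
v -2.087 3.492 -1.372
v -3.529 3.992 -2.225
v -2.172 3.857 -1.211
v -3.7 4.252 -1.962
v -2.343 4.117 -0.948
v -3.928 4.362 -1.643
v -2.57 4.227 -0.628
v -4.173 4.304 -1.323
v -2.815 4.169 -0.308
v -4.393 4.088 -1.057
v -3.036 3.953 -0.042
v -4.55 3.75 -0.891
v -3.193 3.615 0.123
v -4.617 3.35 -0.855
v -3.26 3.215 0.16
v -4.583 2.956 -0.953
v -3.225 2.821 0.061
v -4.452 2.637 -1.17
v -3.095 2.502 -0.156
v -4.248 2.447 -1.468
v -2.891 2.313 -0.454
v -4.007 2.42 -1.795
v -2.649 2.286 -0.781
v -3.769 2.561 -2.095
v -2.411 2.426 -1.08
v -3.576 2.844 -2.315
v -2.218 2.709 -1.301
v -0.177 2.036 -2.172
v 0.224 1.795 -2.651
v 0.797 1.864 -1.268
v 0.28 2.067 -2.66
v 0.257 2.335 -2.584
v 0.16 2.55 -2.438
v 0.003 2.677 -2.245
v -0.184 2.693 -2.039
v -0.371 2.595 -1.857
v -0.524 2.401 -1.729
v -0.617 2.143 -1.677
v -0.634 1.867 -1.711
v -0.572 1.62 -1.825
v -0.442 1.445 -1.998
v -0.266 1.373 -2.202
v -0.075 1.414 -2.4
v 0.098 1.564 -2.559
f 1 12 6
f 1 6 2
f 1 2 8
f 1 8 11
f 1 11 12
f 2 6 10
f 6 12 5
f 12 11 3
f 11 8 7
f 8 2 9
f 4 10 5
f 4 5 3
f 4 3 7
f 4 7 9
f 4 9 10
f 5 10 6
f 3 5 12
f 7 3 11
f 9 7 8
f 10 9 2
f 14 13 17
f 14 17 15
f 15 17 18
f 15 18 16
f 17 13 19
f 17 19 18
f 18 19 20
f 18 20 16
f 19 13 21
f 19 21 20
f 20 21 22
f 20 22 16
f 21 13 23
f 21 23 22
f 22 23 24
f 22 24 16
f 23 13 25
f 23 25 24
f 24 25 26
f 24 26 16
f 25 13 27
f 25 27 26
f 26 27 28
f 26 28 16
f 27 13 29
f 27 29 28
f 28 29 30
f 28 30 16
f 29 13 31
f 29 31 30
f 30 31 32
f 30 32 16
f 31 13 33
f 31 33 32
f 32 33 34
f 32 34 16
f 33 13 35
f 33 35 34
f 34 35 36
f 34 36 16
f 35 13 37
f 35 37 36
f 36 37 38
f 36 38 16
f 37 13 39
f 37 39 38
f 38 39 40
f 38 40 16
f 39 13 41
f 39 41 40
f 40 41 42
f 40 42 16
f 41 13 43
f 41 43 42
f 42 43 44
f 42 44 16
f 43 13 14
f 43 14 44
f 44 14 15
f 44 15 16
f 46 45 48
f 46 48 47
f 48 45 49
f 48 49 47
f 49 45 50
f 49 50 47
f 50 45 51
f 50 51 47
f 51 45 52
f 51 52 47
f 52 45 53
f 52 53 47
f 53 45 54
f 53 54 47
f 54 45 55
f 54 55 47
f 55 45 56
f 55 56 47
f 56 45 57
f 56 57 47
f 57 45 58
f 57 58 47
f 58 45 59
f 58 59 47
f 59 45 60
f 59 60 47
f 60 45 61
f 60 61 47
f 61 45 46
f 61 46 47



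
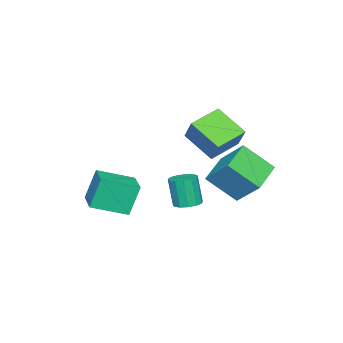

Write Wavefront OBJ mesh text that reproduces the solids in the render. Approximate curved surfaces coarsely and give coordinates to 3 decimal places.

v 1.936 -0.98 -2.183
v 1.4 -0.653 -0.507
v 3.328 0.105 -1.95
v 2.792 0.432 -0.274
v 3.008 -2.492 -1.546
v 2.472 -2.165 0.13
v 4.4 -1.407 -1.313
v 3.864 -1.08 0.363
v -2.364 2.06 -0.179
v -2.029 3.419 1.165
v -2.846 3.527 -1.542
v -2.511 4.886 -0.199
v -0.489 2.154 -0.741
v -0.154 3.513 0.602
v -0.971 3.621 -2.105
v -0.636 4.98 -0.761
v -1.739 0.569 -3.405
v -1.123 0.143 -3.442
v -1.286 -0.236 -1.772
v -1.901 0.191 -1.735
v -0.992 0.532 -3.341
v -1.155 0.153 -1.671
v -1.099 0.933 -3.26
v -1.261 0.554 -1.59
v -1.408 1.218 -3.226
v -1.571 0.84 -1.556
v -1.823 1.298 -3.248
v -1.985 0.919 -1.578
v -2.21 1.146 -3.32
v -2.373 0.768 -1.65
v -2.448 0.811 -3.419
v -2.611 0.433 -1.749
v -2.461 0.4 -3.514
v -2.624 0.021 -1.844
v -2.244 0.042 -3.574
v -2.407 -0.337 -1.904
v -1.867 -0.149 -3.58
v -2.03 -0.527 -1.91
v -1.449 -0.111 -3.531
v -1.612 -0.49 -1.861
v 1.177 3.318 1.573
v 0.879 1.753 2.645
v -0.348 3.957 2.082
v -0.646 2.392 3.154
v 1.886 4.028 2.806
v 1.588 2.463 3.878
v 0.361 4.667 3.315
v 0.063 3.102 4.387
f 2 4 1
f 5 2 1
f 1 4 3
f 3 5 1
f 2 8 4
f 6 2 5
f 6 8 2
f 4 8 3
f 7 5 3
f 3 8 7
f 7 6 5
f 8 6 7
f 10 12 9
f 13 10 9
f 9 12 11
f 11 13 9
f 10 16 12
f 14 10 13
f 14 16 10
f 12 16 11
f 15 13 11
f 11 16 15
f 15 14 13
f 16 14 15
f 18 17 21
f 18 21 19
f 19 21 22
f 19 22 20
f 21 17 23
f 21 23 22
f 22 23 24
f 22 24 20
f 23 17 25
f 23 25 24
f 24 25 26
f 24 26 20
f 25 17 27
f 25 27 26
f 26 27 28
f 26 28 20
f 27 17 29
f 27 29 28
f 28 29 30
f 28 30 20
f 29 17 31
f 29 31 30
f 30 31 32
f 30 32 20
f 31 17 33
f 31 33 32
f 32 33 34
f 32 34 20
f 33 17 35
f 33 35 34
f 34 35 36
f 34 36 20
f 35 17 37
f 35 37 36
f 36 37 38
f 36 38 20
f 37 17 39
f 37 39 38
f 38 39 40
f 38 40 20
f 39 17 18
f 39 18 40
f 40 18 19
f 40 19 20
f 42 44 41
f 45 42 41
f 41 44 43
f 43 45 41
f 42 48 44
f 46 42 45
f 46 48 42
f 44 48 43
f 47 45 43
f 43 48 47
f 47 46 45
f 48 46 47



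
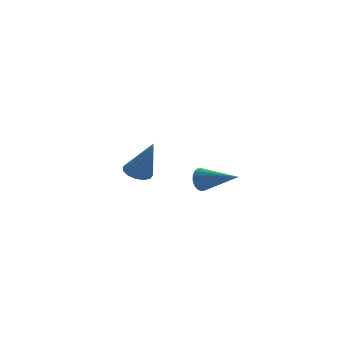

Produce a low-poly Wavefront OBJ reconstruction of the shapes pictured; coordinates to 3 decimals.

v -2.893 -3.405 0.705
v -2.217 -3.304 0.612
v -2.527 -4.155 2.555
v -2.355 -2.978 0.772
v -2.664 -2.787 0.91
v -3.046 -2.792 0.983
v -3.379 -2.992 0.968
v -3.558 -3.323 0.869
v -3.526 -3.68 0.718
v -3.292 -3.949 0.563
v -2.932 -4.046 0.453
v -2.56 -3.939 0.422
v -2.293 -3.662 0.482
v 2.982 1.373 -2.704
v 3.18 1.692 -2.113
v 3.978 -0.373 -2.096
v 2.907 1.564 -2.035
v 2.649 1.398 -2.089
v 2.457 1.227 -2.265
v 2.369 1.085 -2.528
v 2.402 1 -2.826
v 2.551 0.989 -3.1
v 2.784 1.054 -3.295
v 3.057 1.182 -3.374
v 3.315 1.348 -3.319
v 3.507 1.519 -3.143
v 3.595 1.661 -2.88
v 3.562 1.746 -2.583
v 3.414 1.757 -2.309
f 2 1 4
f 2 4 3
f 4 1 5
f 4 5 3
f 5 1 6
f 5 6 3
f 6 1 7
f 6 7 3
f 7 1 8
f 7 8 3
f 8 1 9
f 8 9 3
f 9 1 10
f 9 10 3
f 10 1 11
f 10 11 3
f 11 1 12
f 11 12 3
f 12 1 13
f 12 13 3
f 13 1 2
f 13 2 3
f 15 14 17
f 15 17 16
f 17 14 18
f 17 18 16
f 18 14 19
f 18 19 16
f 19 14 20
f 19 20 16
f 20 14 21
f 20 21 16
f 21 14 22
f 21 22 16
f 22 14 23
f 22 23 16
f 23 14 24
f 23 24 16
f 24 14 25
f 24 25 16
f 25 14 26
f 25 26 16
f 26 14 27
f 26 27 16
f 27 14 28
f 27 28 16
f 28 14 29
f 28 29 16
f 29 14 15
f 29 15 16



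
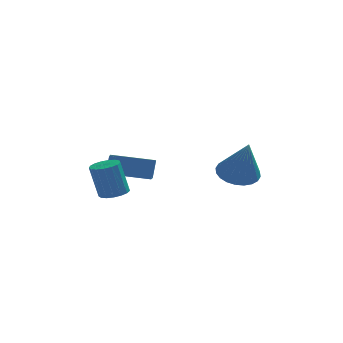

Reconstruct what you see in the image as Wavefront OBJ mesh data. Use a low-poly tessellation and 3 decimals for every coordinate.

v -3.184 -3.112 -2.328
v -2.778 -2.625 -2.243
v -3.15 -2.58 -0.708
v -3.556 -3.068 -0.792
v -3.043 -2.488 -2.312
v -3.415 -2.444 -0.776
v -3.341 -2.494 -2.383
v -3.713 -2.45 -0.848
v -3.603 -2.642 -2.442
v -3.975 -2.598 -0.907
v -3.769 -2.898 -2.475
v -4.14 -2.853 -0.94
v -3.801 -3.202 -2.474
v -4.172 -3.158 -0.939
v -3.691 -3.486 -2.439
v -4.063 -3.442 -0.904
v -3.466 -3.685 -2.379
v -3.837 -3.64 -0.844
v -3.176 -3.752 -2.307
v -3.547 -3.707 -0.772
v -2.888 -3.673 -2.24
v -3.259 -3.628 -0.705
v -2.668 -3.465 -2.192
v -3.039 -3.42 -0.657
v -2.566 -3.176 -2.176
v -2.937 -3.132 -0.641
v -2.606 -2.873 -2.194
v -2.977 -2.829 -0.659
v -3.657 1.273 -2.897
v -3.515 1.714 -2.033
v -3.736 2.031 -3.271
v -3.594 2.473 -2.408
v -1.726 1.307 -3.232
v -1.584 1.749 -2.369
v -1.805 2.066 -3.607
v -1.663 2.507 -2.743
v 1.783 -1.112 -1.969
v 2.696 -1.173 -2.187
v 2.177 -1.968 -0.091
v 2.681 -0.841 -2.033
v 2.53 -0.55 -1.869
v 2.265 -0.345 -1.72
v 1.927 -0.256 -1.608
v 1.567 -0.298 -1.552
v 1.24 -0.463 -1.559
v 0.996 -0.728 -1.628
v 0.871 -1.051 -1.75
v 0.886 -1.383 -1.904
v 1.037 -1.674 -2.068
v 1.302 -1.88 -2.218
v 1.64 -1.968 -2.329
v 2 -1.927 -2.385
v 2.327 -1.761 -2.378
v 2.571 -1.496 -2.309
f 2 1 5
f 2 5 3
f 3 5 6
f 3 6 4
f 5 1 7
f 5 7 6
f 6 7 8
f 6 8 4
f 7 1 9
f 7 9 8
f 8 9 10
f 8 10 4
f 9 1 11
f 9 11 10
f 10 11 12
f 10 12 4
f 11 1 13
f 11 13 12
f 12 13 14
f 12 14 4
f 13 1 15
f 13 15 14
f 14 15 16
f 14 16 4
f 15 1 17
f 15 17 16
f 16 17 18
f 16 18 4
f 17 1 19
f 17 19 18
f 18 19 20
f 18 20 4
f 19 1 21
f 19 21 20
f 20 21 22
f 20 22 4
f 21 1 23
f 21 23 22
f 22 23 24
f 22 24 4
f 23 1 25
f 23 25 24
f 24 25 26
f 24 26 4
f 25 1 27
f 25 27 26
f 26 27 28
f 26 28 4
f 27 1 2
f 27 2 28
f 28 2 3
f 28 3 4
f 30 32 29
f 33 30 29
f 29 32 31
f 31 33 29
f 30 36 32
f 34 30 33
f 34 36 30
f 32 36 31
f 35 33 31
f 31 36 35
f 35 34 33
f 36 34 35
f 38 37 40
f 38 40 39
f 40 37 41
f 40 41 39
f 41 37 42
f 41 42 39
f 42 37 43
f 42 43 39
f 43 37 44
f 43 44 39
f 44 37 45
f 44 45 39
f 45 37 46
f 45 46 39
f 46 37 47
f 46 47 39
f 47 37 48
f 47 48 39
f 48 37 49
f 48 49 39
f 49 37 50
f 49 50 39
f 50 37 51
f 50 51 39
f 51 37 52
f 51 52 39
f 52 37 53
f 52 53 39
f 53 37 54
f 53 54 39
f 54 37 38
f 54 38 39



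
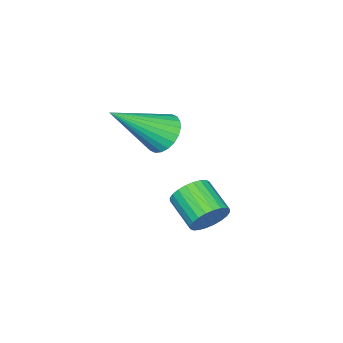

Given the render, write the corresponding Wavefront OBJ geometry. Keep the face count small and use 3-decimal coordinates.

v -0.764 -3.387 1.413
v -0.513 -3.819 0.839
v 0.584 -4.433 2.787
v -0.324 -3.591 0.827
v -0.202 -3.332 0.904
v -0.165 -3.081 1.059
v -0.219 -2.878 1.267
v -0.357 -2.751 1.498
v -0.556 -2.722 1.715
v -0.787 -2.794 1.887
v -1.014 -2.956 1.986
v -1.203 -3.184 1.999
v -1.326 -3.443 1.922
v -1.362 -3.693 1.767
v -1.308 -3.897 1.559
v -1.171 -4.024 1.328
v -0.972 -4.053 1.111
v -0.741 -3.981 0.939
v -0.479 -1.555 -1.637
v -0.084 -1.471 -1.065
v -0.606 -2.521 -0.551
v -1.001 -2.605 -1.123
v -0.307 -1.328 -0.998
v -0.828 -2.378 -0.484
v -0.556 -1.219 -1.028
v -1.077 -2.269 -0.514
v -0.793 -1.161 -1.15
v -1.314 -2.211 -0.636
v -0.982 -1.164 -1.347
v -1.503 -2.214 -0.833
v -1.095 -1.225 -1.588
v -1.616 -2.276 -1.074
v -1.114 -1.337 -1.836
v -1.635 -2.388 -1.322
v -1.037 -1.483 -2.054
v -1.558 -2.533 -1.54
v -0.874 -1.639 -2.209
v -1.396 -2.689 -1.695
v -0.652 -1.782 -2.276
v -1.173 -2.832 -1.762
v -0.403 -1.891 -2.246
v -0.924 -2.941 -1.732
v -0.166 -1.949 -2.124
v -0.687 -2.999 -1.61
v 0.023 -1.946 -1.927
v -0.498 -2.996 -1.413
v 0.136 -1.884 -1.686
v -0.385 -2.935 -1.172
v 0.155 -1.772 -1.438
v -0.366 -2.823 -0.924
v 0.078 -1.627 -1.22
v -0.443 -2.677 -0.706
f 2 1 4
f 2 4 3
f 4 1 5
f 4 5 3
f 5 1 6
f 5 6 3
f 6 1 7
f 6 7 3
f 7 1 8
f 7 8 3
f 8 1 9
f 8 9 3
f 9 1 10
f 9 10 3
f 10 1 11
f 10 11 3
f 11 1 12
f 11 12 3
f 12 1 13
f 12 13 3
f 13 1 14
f 13 14 3
f 14 1 15
f 14 15 3
f 15 1 16
f 15 16 3
f 16 1 17
f 16 17 3
f 17 1 18
f 17 18 3
f 18 1 2
f 18 2 3
f 20 19 23
f 20 23 21
f 21 23 24
f 21 24 22
f 23 19 25
f 23 25 24
f 24 25 26
f 24 26 22
f 25 19 27
f 25 27 26
f 26 27 28
f 26 28 22
f 27 19 29
f 27 29 28
f 28 29 30
f 28 30 22
f 29 19 31
f 29 31 30
f 30 31 32
f 30 32 22
f 31 19 33
f 31 33 32
f 32 33 34
f 32 34 22
f 33 19 35
f 33 35 34
f 34 35 36
f 34 36 22
f 35 19 37
f 35 37 36
f 36 37 38
f 36 38 22
f 37 19 39
f 37 39 38
f 38 39 40
f 38 40 22
f 39 19 41
f 39 41 40
f 40 41 42
f 40 42 22
f 41 19 43
f 41 43 42
f 42 43 44
f 42 44 22
f 43 19 45
f 43 45 44
f 44 45 46
f 44 46 22
f 45 19 47
f 45 47 46
f 46 47 48
f 46 48 22
f 47 19 49
f 47 49 48
f 48 49 50
f 48 50 22
f 49 19 51
f 49 51 50
f 50 51 52
f 50 52 22
f 51 19 20
f 51 20 52
f 52 20 21
f 52 21 22



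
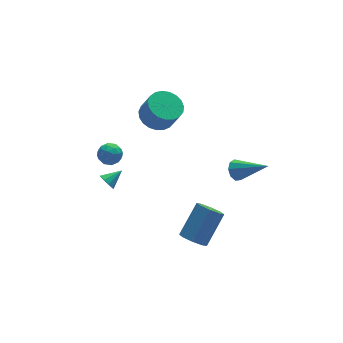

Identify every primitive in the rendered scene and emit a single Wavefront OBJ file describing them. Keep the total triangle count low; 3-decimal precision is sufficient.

v -1.063 -3.503 -4.632
v -0.759 -2.992 -5.181
v 0.627 -2.225 -3.698
v 0.323 -2.737 -3.148
v -1.232 -2.747 -4.865
v 0.154 -1.98 -3.382
v -1.607 -2.945 -4.412
v -0.221 -2.178 -2.929
v -1.663 -3.47 -4.088
v -0.277 -2.703 -2.605
v -1.367 -4.015 -4.082
v 0.019 -3.248 -2.599
v -0.894 -4.26 -4.398
v 0.492 -3.493 -2.915
v -0.519 -4.062 -4.851
v 0.867 -3.295 -3.368
v -0.463 -3.537 -5.175
v 0.923 -2.77 -3.692
v -4.31 0.449 -1.744
v -4.059 0.292 -2.207
v -3.33 0.631 -1.276
v -4.113 0.627 -2.225
v -4.241 0.894 -2.059
v -4.396 0.992 -1.773
v -4.518 0.882 -1.475
v -4.56 0.607 -1.28
v -4.507 0.272 -1.262
v -4.378 0.004 -1.428
v -4.223 -0.093 -1.714
v -4.101 0.017 -2.012
v 1.815 -2.736 -0.326
v 2.234 -2.825 -0.842
v 2.965 -4.124 0.846
v 2.38 -2.48 -0.578
v 2.263 -2.255 -0.196
v 1.935 -2.255 0.125
v 1.552 -2.481 0.235
v 1.291 -2.826 0.082
v 1.276 -3.129 -0.261
v 1.512 -3.248 -0.635
v 1.891 -3.128 -0.864
v -3.543 2.616 -0.716
v -3.162 2.099 -0.336
v -3.738 1.821 -1.604
v -3.357 1.304 -1.224
v -4.02 1.537 -0.974
v -3.899 2.028 -0.425
v -3.001 1.892 -1.515
v -2.88 2.383 -0.966
v -2.826 1.651 -0.831
v -3.456 1.432 -0.496
v -3.444 2.488 -1.444
v -4.074 2.269 -1.109
v -3.335 2.427 -0.448
v -3.565 1.493 -1.492
v -3.955 1.63 -1.345
v -3.73 1.325 -1.122
v -3.769 2.386 -0.5
v -3.545 2.082 -0.277
v -4.049 1.751 -0.652
v -3.355 1.838 -1.663
v -3.131 1.534 -1.44
v -3.17 2.595 -0.818
v -2.945 2.29 -0.595
v -2.851 2.169 -1.288
v -2.914 1.86 -0.516
v -3.028 1.393 -1.038
v -2.819 1.738 -1.209
v -2.748 2.027 -0.886
v -3.284 1.731 -0.319
v -3.399 1.264 -0.841
v -3.789 1.401 -0.693
v -3.718 1.69 -0.371
v -3.087 1.468 -0.609
v -3.501 2.656 -1.099
v -3.616 2.189 -1.621
v -3.182 2.23 -1.569
v -3.111 2.519 -1.247
v -3.872 2.527 -0.902
v -3.986 2.06 -1.424
v -4.152 1.893 -1.054
v -4.081 2.182 -0.731
v -3.813 2.452 -1.331
v -0.986 1.281 2.026
v 0.005 1.466 1.867
v 0.316 0.904 3.156
v -0.674 0.719 3.314
v -0.123 1.825 2.054
v 0.188 1.263 3.343
v -0.4 2.089 2.236
v -0.089 1.527 3.525
v -0.779 2.214 2.382
v -0.467 1.652 3.671
v -1.193 2.177 2.466
v -0.881 1.615 3.755
v -1.571 1.986 2.474
v -1.26 1.424 3.763
v -1.848 1.672 2.404
v -1.537 1.11 3.693
v -1.976 1.291 2.269
v -1.665 0.729 3.558
v -1.933 0.908 2.092
v -1.621 0.346 3.381
v -1.726 0.59 1.903
v -1.414 0.028 3.192
v -1.391 0.391 1.736
v -1.079 -0.171 3.024
v -0.986 0.346 1.618
v -0.674 -0.216 2.907
v -0.581 0.463 1.571
v -0.269 -0.099 2.86
v -0.246 0.721 1.603
v 0.066 0.159 2.891
v -0.039 1.076 1.707
v 0.273 0.514 2.996
f 2 1 5
f 2 5 3
f 3 5 6
f 3 6 4
f 5 1 7
f 5 7 6
f 6 7 8
f 6 8 4
f 7 1 9
f 7 9 8
f 8 9 10
f 8 10 4
f 9 1 11
f 9 11 10
f 10 11 12
f 10 12 4
f 11 1 13
f 11 13 12
f 12 13 14
f 12 14 4
f 13 1 15
f 13 15 14
f 14 15 16
f 14 16 4
f 15 1 17
f 15 17 16
f 16 17 18
f 16 18 4
f 17 1 2
f 17 2 18
f 18 2 3
f 18 3 4
f 20 19 22
f 20 22 21
f 22 19 23
f 22 23 21
f 23 19 24
f 23 24 21
f 24 19 25
f 24 25 21
f 25 19 26
f 25 26 21
f 26 19 27
f 26 27 21
f 27 19 28
f 27 28 21
f 28 19 29
f 28 29 21
f 29 19 30
f 29 30 21
f 30 19 20
f 30 20 21
f 32 31 34
f 32 34 33
f 34 31 35
f 34 35 33
f 35 31 36
f 35 36 33
f 36 31 37
f 36 37 33
f 37 31 38
f 37 38 33
f 38 31 39
f 38 39 33
f 39 31 40
f 39 40 33
f 40 31 41
f 40 41 33
f 41 31 32
f 41 32 33
f 42 79 58
f 79 53 82
f 58 82 47
f 79 82 58
f 42 58 54
f 58 47 59
f 54 59 43
f 58 59 54
f 42 54 63
f 54 43 64
f 63 64 49
f 54 64 63
f 42 63 75
f 63 49 78
f 75 78 52
f 63 78 75
f 42 75 79
f 75 52 83
f 79 83 53
f 75 83 79
f 43 59 70
f 59 47 73
f 70 73 51
f 59 73 70
f 47 82 60
f 82 53 81
f 60 81 46
f 82 81 60
f 53 83 80
f 83 52 76
f 80 76 44
f 83 76 80
f 52 78 77
f 78 49 65
f 77 65 48
f 78 65 77
f 49 64 69
f 64 43 66
f 69 66 50
f 64 66 69
f 45 71 57
f 71 51 72
f 57 72 46
f 71 72 57
f 45 57 55
f 57 46 56
f 55 56 44
f 57 56 55
f 45 55 62
f 55 44 61
f 62 61 48
f 55 61 62
f 45 62 67
f 62 48 68
f 67 68 50
f 62 68 67
f 45 67 71
f 67 50 74
f 71 74 51
f 67 74 71
f 46 72 60
f 72 51 73
f 60 73 47
f 72 73 60
f 44 56 80
f 56 46 81
f 80 81 53
f 56 81 80
f 48 61 77
f 61 44 76
f 77 76 52
f 61 76 77
f 50 68 69
f 68 48 65
f 69 65 49
f 68 65 69
f 51 74 70
f 74 50 66
f 70 66 43
f 74 66 70
f 85 84 88
f 85 88 86
f 86 88 89
f 86 89 87
f 88 84 90
f 88 90 89
f 89 90 91
f 89 91 87
f 90 84 92
f 90 92 91
f 91 92 93
f 91 93 87
f 92 84 94
f 92 94 93
f 93 94 95
f 93 95 87
f 94 84 96
f 94 96 95
f 95 96 97
f 95 97 87
f 96 84 98
f 96 98 97
f 97 98 99
f 97 99 87
f 98 84 100
f 98 100 99
f 99 100 101
f 99 101 87
f 100 84 102
f 100 102 101
f 101 102 103
f 101 103 87
f 102 84 104
f 102 104 103
f 103 104 105
f 103 105 87
f 104 84 106
f 104 106 105
f 105 106 107
f 105 107 87
f 106 84 108
f 106 108 107
f 107 108 109
f 107 109 87
f 108 84 110
f 108 110 109
f 109 110 111
f 109 111 87
f 110 84 112
f 110 112 111
f 111 112 113
f 111 113 87
f 112 84 114
f 112 114 113
f 113 114 115
f 113 115 87
f 114 84 85
f 114 85 115
f 115 85 86
f 115 86 87



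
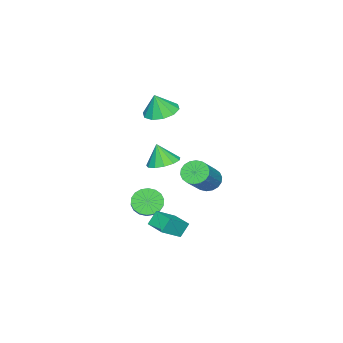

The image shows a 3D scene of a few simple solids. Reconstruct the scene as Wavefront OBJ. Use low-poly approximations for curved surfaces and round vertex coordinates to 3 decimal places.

v 0.211 -0.469 -3.543
v -0.233 -0.251 -2.791
v 0.663 0.566 -3.576
v 0.219 0.784 -2.824
v 1.261 -0.904 -2.796
v 0.817 -0.686 -2.044
v 1.713 0.131 -2.829
v 1.269 0.349 -2.077
v -0.423 1.435 0.129
v -0.099 1.888 -0.327
v 1.467 2.058 0.954
v 1.143 1.605 1.411
v -0.271 2.085 -0.142
v 1.294 2.255 1.14
v -0.474 2.152 0.097
v 1.091 2.322 1.378
v -0.667 2.078 0.342
v 0.899 2.248 1.623
v -0.811 1.877 0.545
v 0.755 2.046 1.826
v -0.878 1.587 0.666
v 0.687 1.757 1.947
v -0.855 1.268 0.68
v 0.71 1.438 1.961
v -0.747 0.982 0.586
v 0.819 1.152 1.867
v -0.574 0.785 0.4
v 0.991 0.955 1.682
v -0.371 0.718 0.162
v 1.194 0.888 1.443
v -0.179 0.792 -0.083
v 1.387 0.962 1.198
v -0.035 0.994 -0.286
v 1.531 1.163 0.995
v 0.033 1.283 -0.407
v 1.598 1.453 0.874
v 0.01 1.602 -0.421
v 1.575 1.772 0.86
v -1.816 -1.954 3.352
v -0.903 -1.923 3.128
v -1.524 -2.166 4.508
v -1.072 -1.385 3.269
v -1.525 -1.065 3.442
v -2.088 -1.084 3.581
v -2.548 -1.436 3.632
v -2.728 -1.985 3.577
v -2.559 -2.523 3.436
v -2.107 -2.844 3.263
v -1.543 -2.824 3.124
v -1.083 -2.473 3.073
v 0.486 -0.481 1.226
v 1.184 -0.019 1.375
v 0.494 -0.859 2.354
v 0.81 0.264 1.473
v 0.334 0.311 1.492
v -0.094 0.107 1.426
v -0.338 -0.285 1.297
v -0.32 -0.739 1.145
v -0.046 -1.111 1.019
v 0.396 -1.283 0.958
v 0.868 -1.201 0.983
v 1.218 -0.89 1.084
v 1.336 -0.45 1.23
v -1.019 -2.305 -2.842
v -0.617 -2.119 -3.532
v 0.401 -1.489 -2.768
v -0.001 -1.675 -2.078
v -0.833 -1.829 -3.483
v 0.185 -1.199 -2.72
v -1.086 -1.633 -3.307
v -0.068 -1.003 -2.544
v -1.326 -1.57 -3.039
v -0.307 -0.94 -2.276
v -1.505 -1.653 -2.732
v -0.486 -1.023 -1.969
v -1.587 -1.865 -2.447
v -0.569 -1.235 -1.683
v -1.558 -2.164 -2.24
v -0.539 -1.534 -1.476
v -1.421 -2.491 -2.152
v -0.403 -1.861 -1.388
v -1.205 -2.781 -2.2
v -0.187 -2.151 -1.437
v -0.952 -2.977 -2.376
v 0.066 -2.347 -1.613
v -0.713 -3.04 -2.644
v 0.306 -2.41 -1.881
v -0.534 -2.957 -2.951
v 0.485 -2.327 -2.188
v -0.451 -2.745 -3.237
v 0.567 -2.115 -2.473
v -0.481 -2.446 -3.444
v 0.538 -1.816 -2.68
f 2 4 1
f 5 2 1
f 1 4 3
f 3 5 1
f 2 8 4
f 6 2 5
f 6 8 2
f 4 8 3
f 7 5 3
f 3 8 7
f 7 6 5
f 8 6 7
f 10 9 13
f 10 13 11
f 11 13 14
f 11 14 12
f 13 9 15
f 13 15 14
f 14 15 16
f 14 16 12
f 15 9 17
f 15 17 16
f 16 17 18
f 16 18 12
f 17 9 19
f 17 19 18
f 18 19 20
f 18 20 12
f 19 9 21
f 19 21 20
f 20 21 22
f 20 22 12
f 21 9 23
f 21 23 22
f 22 23 24
f 22 24 12
f 23 9 25
f 23 25 24
f 24 25 26
f 24 26 12
f 25 9 27
f 25 27 26
f 26 27 28
f 26 28 12
f 27 9 29
f 27 29 28
f 28 29 30
f 28 30 12
f 29 9 31
f 29 31 30
f 30 31 32
f 30 32 12
f 31 9 33
f 31 33 32
f 32 33 34
f 32 34 12
f 33 9 35
f 33 35 34
f 34 35 36
f 34 36 12
f 35 9 37
f 35 37 36
f 36 37 38
f 36 38 12
f 37 9 10
f 37 10 38
f 38 10 11
f 38 11 12
f 40 39 42
f 40 42 41
f 42 39 43
f 42 43 41
f 43 39 44
f 43 44 41
f 44 39 45
f 44 45 41
f 45 39 46
f 45 46 41
f 46 39 47
f 46 47 41
f 47 39 48
f 47 48 41
f 48 39 49
f 48 49 41
f 49 39 50
f 49 50 41
f 50 39 40
f 50 40 41
f 52 51 54
f 52 54 53
f 54 51 55
f 54 55 53
f 55 51 56
f 55 56 53
f 56 51 57
f 56 57 53
f 57 51 58
f 57 58 53
f 58 51 59
f 58 59 53
f 59 51 60
f 59 60 53
f 60 51 61
f 60 61 53
f 61 51 62
f 61 62 53
f 62 51 63
f 62 63 53
f 63 51 52
f 63 52 53
f 65 64 68
f 65 68 66
f 66 68 69
f 66 69 67
f 68 64 70
f 68 70 69
f 69 70 71
f 69 71 67
f 70 64 72
f 70 72 71
f 71 72 73
f 71 73 67
f 72 64 74
f 72 74 73
f 73 74 75
f 73 75 67
f 74 64 76
f 74 76 75
f 75 76 77
f 75 77 67
f 76 64 78
f 76 78 77
f 77 78 79
f 77 79 67
f 78 64 80
f 78 80 79
f 79 80 81
f 79 81 67
f 80 64 82
f 80 82 81
f 81 82 83
f 81 83 67
f 82 64 84
f 82 84 83
f 83 84 85
f 83 85 67
f 84 64 86
f 84 86 85
f 85 86 87
f 85 87 67
f 86 64 88
f 86 88 87
f 87 88 89
f 87 89 67
f 88 64 90
f 88 90 89
f 89 90 91
f 89 91 67
f 90 64 92
f 90 92 91
f 91 92 93
f 91 93 67
f 92 64 65
f 92 65 93
f 93 65 66
f 93 66 67



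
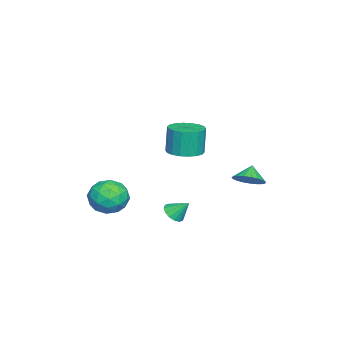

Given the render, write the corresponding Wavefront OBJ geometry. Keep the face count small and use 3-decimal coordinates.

v 1.48 1.004 2.091
v 2.141 0.22 2.184
v 1.942 0.252 3.882
v 1.28 1.036 3.789
v 2.414 0.587 2.209
v 2.215 0.619 3.907
v 2.502 1.037 2.21
v 2.303 1.069 3.908
v 2.388 1.48 2.189
v 2.188 1.513 3.887
v 2.093 1.829 2.147
v 1.894 1.862 3.845
v 1.677 2.015 2.095
v 1.478 2.047 3.793
v 1.222 2 2.042
v 1.023 2.032 3.74
v 0.818 1.788 1.998
v 0.619 1.82 3.696
v 0.545 1.421 1.973
v 0.346 1.453 3.671
v 0.457 0.971 1.972
v 0.258 1.003 3.67
v 0.572 0.527 1.993
v 0.372 0.56 3.691
v 0.866 0.178 2.035
v 0.667 0.211 3.733
v 1.282 -0.007 2.087
v 1.083 0.025 3.785
v 1.737 0.008 2.14
v 1.538 0.04 3.838
v 1.084 -2.411 -2.045
v 2.18 -2.021 -1.644
v 1.68 -4.299 -1.836
v 2.776 -3.909 -1.435
v 1.773 -3.748 -0.74
v 1.405 -2.581 -0.869
v 2.455 -3.739 -2.611
v 2.087 -2.572 -2.74
v 3.027 -2.842 -1.994
v 2.606 -2.847 -0.838
v 1.254 -3.473 -2.642
v 0.833 -3.478 -1.486
v 1.58 -2.05 -1.863
v 2.28 -4.27 -1.617
v 1.691 -4.175 -1.209
v 2.335 -3.946 -0.973
v 1.124 -2.379 -1.407
v 1.768 -2.15 -1.172
v 1.529 -3.165 -0.641
v 2.092 -4.17 -2.308
v 2.736 -3.941 -2.073
v 1.525 -2.374 -2.507
v 2.169 -2.145 -2.271
v 2.331 -3.155 -2.839
v 2.722 -2.304 -1.832
v 3.072 -3.413 -1.71
v 2.883 -3.313 -2.401
v 2.667 -2.628 -2.477
v 2.474 -2.307 -1.153
v 2.824 -3.416 -1.031
v 2.235 -3.321 -0.622
v 2.019 -2.636 -0.698
v 2.972 -2.789 -1.359
v 1.036 -2.904 -2.449
v 1.386 -4.013 -2.327
v 1.841 -3.684 -2.782
v 1.625 -2.999 -2.858
v 0.788 -2.907 -1.77
v 1.138 -4.016 -1.648
v 1.193 -3.692 -1.003
v 0.977 -3.007 -1.079
v 0.888 -3.531 -2.121
v 1.436 0.381 -2.677
v 2.153 0.329 -2.65
v 1.464 1.239 -1.783
v 2.085 0.594 -2.903
v 1.843 0.802 -3.095
v 1.491 0.897 -3.175
v 1.125 0.854 -3.122
v 0.842 0.684 -2.949
v 0.718 0.432 -2.704
v 0.786 0.167 -2.451
v 1.029 -0.041 -2.259
v 1.38 -0.136 -2.179
v 1.746 -0.093 -2.232
v 2.029 0.077 -2.405
v -1.348 3.784 -1.003
v -0.671 4.1 -0.417
v -2.052 3.796 -0.197
v -0.823 4.437 -0.555
v -1.067 4.661 -0.771
v -1.359 4.734 -1.027
v -1.649 4.642 -1.278
v -1.887 4.402 -1.483
v -2.033 4.055 -1.604
v -2.059 3.661 -1.621
v -1.963 3.289 -1.532
v -1.761 3.002 -1.351
v -1.487 2.85 -1.11
v -1.189 2.86 -0.85
v -0.919 3.029 -0.617
v -0.723 3.329 -0.451
v -0.635 3.708 -0.38
f 2 1 5
f 2 5 3
f 3 5 6
f 3 6 4
f 5 1 7
f 5 7 6
f 6 7 8
f 6 8 4
f 7 1 9
f 7 9 8
f 8 9 10
f 8 10 4
f 9 1 11
f 9 11 10
f 10 11 12
f 10 12 4
f 11 1 13
f 11 13 12
f 12 13 14
f 12 14 4
f 13 1 15
f 13 15 14
f 14 15 16
f 14 16 4
f 15 1 17
f 15 17 16
f 16 17 18
f 16 18 4
f 17 1 19
f 17 19 18
f 18 19 20
f 18 20 4
f 19 1 21
f 19 21 20
f 20 21 22
f 20 22 4
f 21 1 23
f 21 23 22
f 22 23 24
f 22 24 4
f 23 1 25
f 23 25 24
f 24 25 26
f 24 26 4
f 25 1 27
f 25 27 26
f 26 27 28
f 26 28 4
f 27 1 29
f 27 29 28
f 28 29 30
f 28 30 4
f 29 1 2
f 29 2 30
f 30 2 3
f 30 3 4
f 31 68 47
f 68 42 71
f 47 71 36
f 68 71 47
f 31 47 43
f 47 36 48
f 43 48 32
f 47 48 43
f 31 43 52
f 43 32 53
f 52 53 38
f 43 53 52
f 31 52 64
f 52 38 67
f 64 67 41
f 52 67 64
f 31 64 68
f 64 41 72
f 68 72 42
f 64 72 68
f 32 48 59
f 48 36 62
f 59 62 40
f 48 62 59
f 36 71 49
f 71 42 70
f 49 70 35
f 71 70 49
f 42 72 69
f 72 41 65
f 69 65 33
f 72 65 69
f 41 67 66
f 67 38 54
f 66 54 37
f 67 54 66
f 38 53 58
f 53 32 55
f 58 55 39
f 53 55 58
f 34 60 46
f 60 40 61
f 46 61 35
f 60 61 46
f 34 46 44
f 46 35 45
f 44 45 33
f 46 45 44
f 34 44 51
f 44 33 50
f 51 50 37
f 44 50 51
f 34 51 56
f 51 37 57
f 56 57 39
f 51 57 56
f 34 56 60
f 56 39 63
f 60 63 40
f 56 63 60
f 35 61 49
f 61 40 62
f 49 62 36
f 61 62 49
f 33 45 69
f 45 35 70
f 69 70 42
f 45 70 69
f 37 50 66
f 50 33 65
f 66 65 41
f 50 65 66
f 39 57 58
f 57 37 54
f 58 54 38
f 57 54 58
f 40 63 59
f 63 39 55
f 59 55 32
f 63 55 59
f 74 73 76
f 74 76 75
f 76 73 77
f 76 77 75
f 77 73 78
f 77 78 75
f 78 73 79
f 78 79 75
f 79 73 80
f 79 80 75
f 80 73 81
f 80 81 75
f 81 73 82
f 81 82 75
f 82 73 83
f 82 83 75
f 83 73 84
f 83 84 75
f 84 73 85
f 84 85 75
f 85 73 86
f 85 86 75
f 86 73 74
f 86 74 75
f 88 87 90
f 88 90 89
f 90 87 91
f 90 91 89
f 91 87 92
f 91 92 89
f 92 87 93
f 92 93 89
f 93 87 94
f 93 94 89
f 94 87 95
f 94 95 89
f 95 87 96
f 95 96 89
f 96 87 97
f 96 97 89
f 97 87 98
f 97 98 89
f 98 87 99
f 98 99 89
f 99 87 100
f 99 100 89
f 100 87 101
f 100 101 89
f 101 87 102
f 101 102 89
f 102 87 103
f 102 103 89
f 103 87 88
f 103 88 89

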